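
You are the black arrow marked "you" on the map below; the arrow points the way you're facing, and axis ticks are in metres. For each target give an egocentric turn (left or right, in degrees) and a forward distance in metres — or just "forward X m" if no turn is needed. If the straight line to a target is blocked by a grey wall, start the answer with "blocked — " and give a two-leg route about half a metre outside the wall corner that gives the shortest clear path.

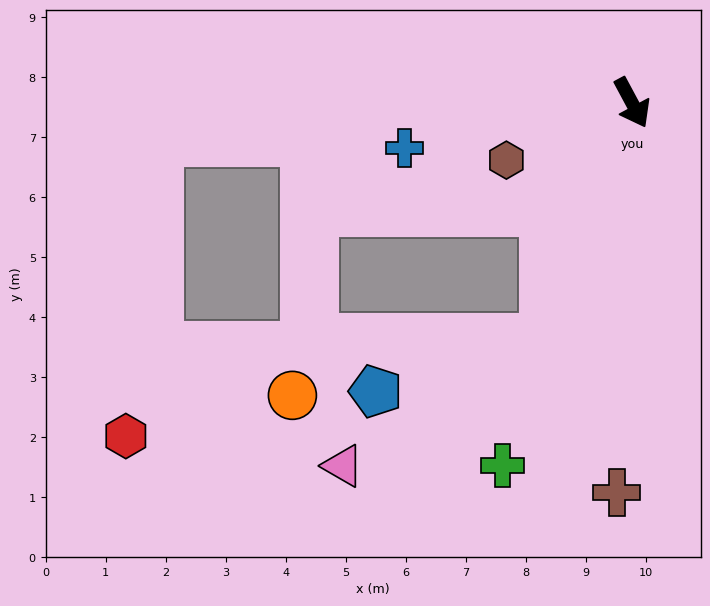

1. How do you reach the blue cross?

turn right 107°, forward 3.9 m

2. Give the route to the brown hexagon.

turn right 94°, forward 2.3 m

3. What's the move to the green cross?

turn right 48°, forward 6.4 m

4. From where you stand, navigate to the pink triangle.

blocked — turn right 48°, forward 4.2 m, then turn right 38°, forward 4.0 m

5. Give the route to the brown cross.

turn right 30°, forward 6.5 m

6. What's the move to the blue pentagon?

blocked — turn right 48°, forward 4.2 m, then turn right 53°, forward 3.0 m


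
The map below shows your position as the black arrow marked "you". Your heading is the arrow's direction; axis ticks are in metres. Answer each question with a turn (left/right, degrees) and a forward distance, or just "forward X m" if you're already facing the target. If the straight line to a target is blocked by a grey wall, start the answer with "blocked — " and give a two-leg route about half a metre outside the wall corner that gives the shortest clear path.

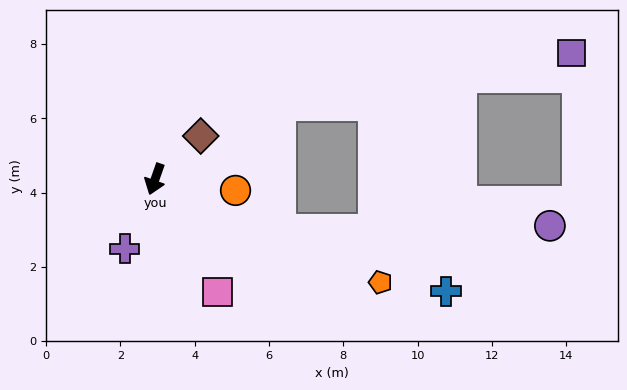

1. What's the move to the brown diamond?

turn left 153°, forward 1.7 m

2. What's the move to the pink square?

turn left 48°, forward 3.5 m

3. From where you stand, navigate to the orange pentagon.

turn left 85°, forward 6.7 m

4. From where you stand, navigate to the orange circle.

turn left 101°, forward 2.2 m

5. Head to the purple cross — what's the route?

turn right 4°, forward 2.0 m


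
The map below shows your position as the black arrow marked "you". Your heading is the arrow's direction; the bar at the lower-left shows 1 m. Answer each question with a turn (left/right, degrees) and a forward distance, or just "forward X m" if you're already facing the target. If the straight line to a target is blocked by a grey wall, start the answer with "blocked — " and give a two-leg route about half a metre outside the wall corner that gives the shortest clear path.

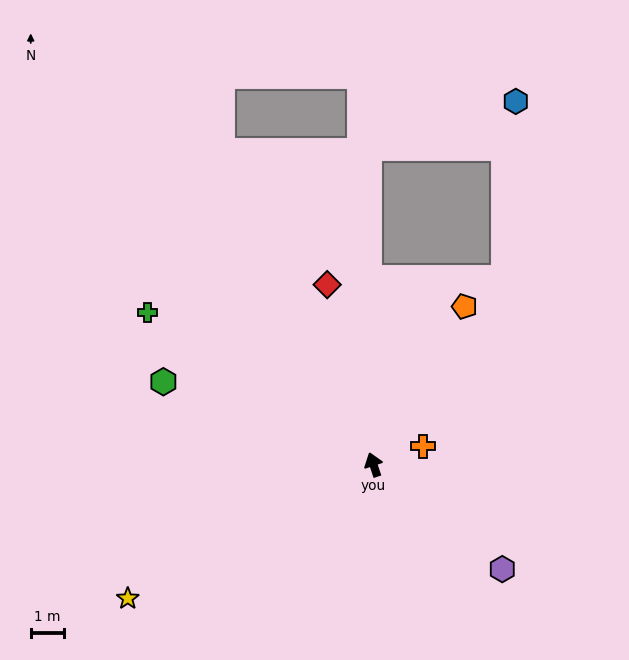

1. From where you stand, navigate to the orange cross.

turn right 88°, forward 1.6 m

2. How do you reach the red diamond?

turn right 4°, forward 5.6 m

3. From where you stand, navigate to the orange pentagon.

turn right 48°, forward 5.5 m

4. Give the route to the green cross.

turn left 38°, forward 8.2 m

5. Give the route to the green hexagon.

turn left 50°, forward 6.8 m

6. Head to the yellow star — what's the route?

turn left 100°, forward 8.5 m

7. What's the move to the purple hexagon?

turn right 147°, forward 5.0 m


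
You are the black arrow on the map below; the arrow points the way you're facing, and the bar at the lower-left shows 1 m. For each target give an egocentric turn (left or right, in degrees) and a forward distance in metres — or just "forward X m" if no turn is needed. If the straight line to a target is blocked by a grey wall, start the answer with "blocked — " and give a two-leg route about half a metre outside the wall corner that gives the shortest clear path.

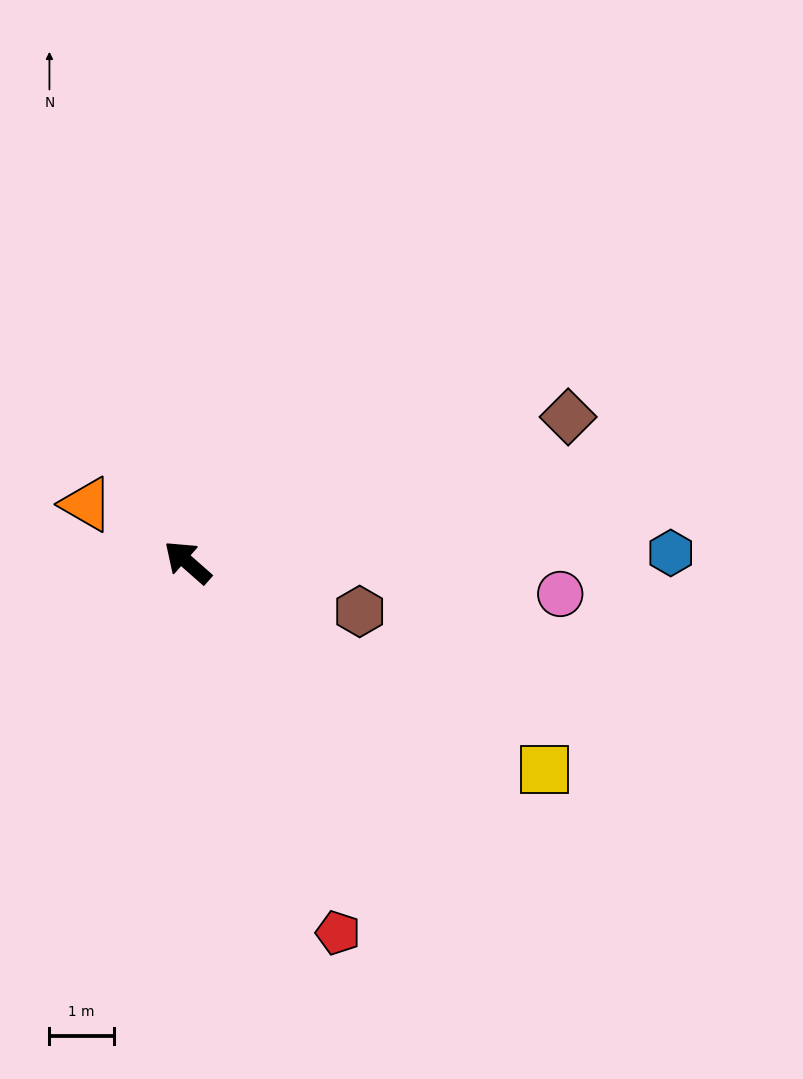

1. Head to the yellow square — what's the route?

turn right 169°, forward 6.4 m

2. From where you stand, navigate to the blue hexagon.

turn right 138°, forward 7.5 m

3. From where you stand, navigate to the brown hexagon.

turn right 155°, forward 2.8 m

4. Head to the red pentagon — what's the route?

turn left 153°, forward 6.2 m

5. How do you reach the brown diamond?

turn right 118°, forward 6.3 m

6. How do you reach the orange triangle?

turn left 12°, forward 1.8 m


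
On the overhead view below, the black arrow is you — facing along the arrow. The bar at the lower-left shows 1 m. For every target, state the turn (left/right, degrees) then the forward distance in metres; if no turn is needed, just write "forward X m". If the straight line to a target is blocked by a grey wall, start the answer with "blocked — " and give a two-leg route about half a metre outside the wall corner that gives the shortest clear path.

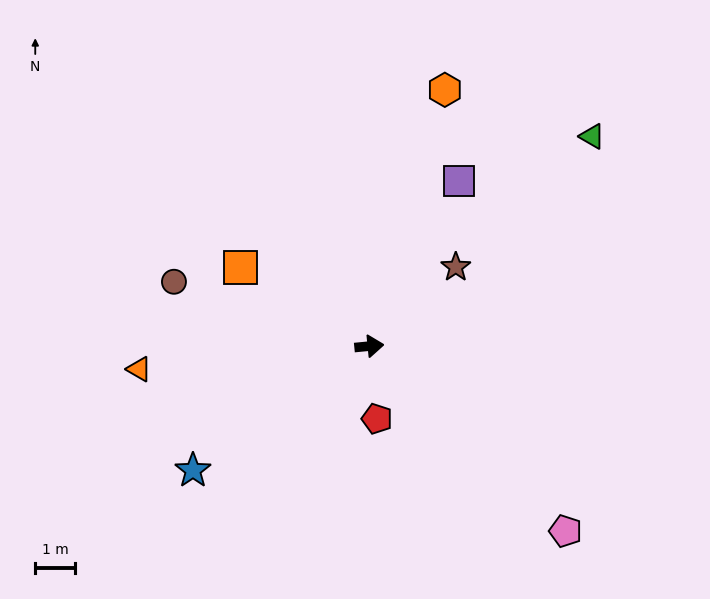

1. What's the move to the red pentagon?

turn right 90°, forward 1.8 m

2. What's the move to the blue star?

turn right 150°, forward 5.4 m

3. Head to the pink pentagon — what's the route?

turn right 49°, forward 6.7 m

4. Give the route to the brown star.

turn left 37°, forward 2.9 m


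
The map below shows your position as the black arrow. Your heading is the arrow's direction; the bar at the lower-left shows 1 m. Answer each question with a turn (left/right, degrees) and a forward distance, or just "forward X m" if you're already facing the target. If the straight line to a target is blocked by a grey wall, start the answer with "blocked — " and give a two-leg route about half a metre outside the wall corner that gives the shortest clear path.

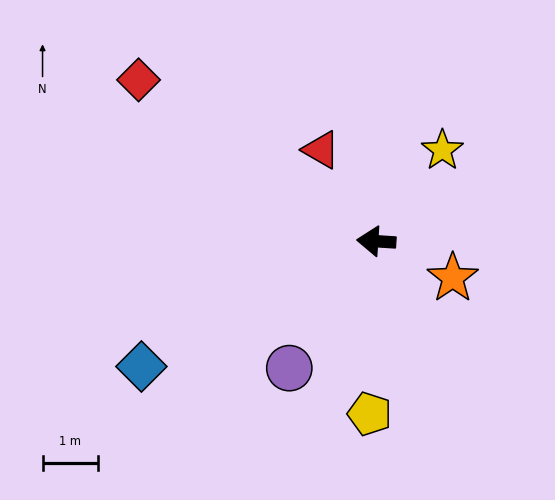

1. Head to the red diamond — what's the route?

turn right 30°, forward 5.2 m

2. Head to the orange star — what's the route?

turn left 158°, forward 1.5 m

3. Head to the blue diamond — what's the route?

turn left 32°, forward 4.8 m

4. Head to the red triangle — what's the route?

turn right 55°, forward 1.9 m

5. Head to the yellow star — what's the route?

turn right 122°, forward 2.0 m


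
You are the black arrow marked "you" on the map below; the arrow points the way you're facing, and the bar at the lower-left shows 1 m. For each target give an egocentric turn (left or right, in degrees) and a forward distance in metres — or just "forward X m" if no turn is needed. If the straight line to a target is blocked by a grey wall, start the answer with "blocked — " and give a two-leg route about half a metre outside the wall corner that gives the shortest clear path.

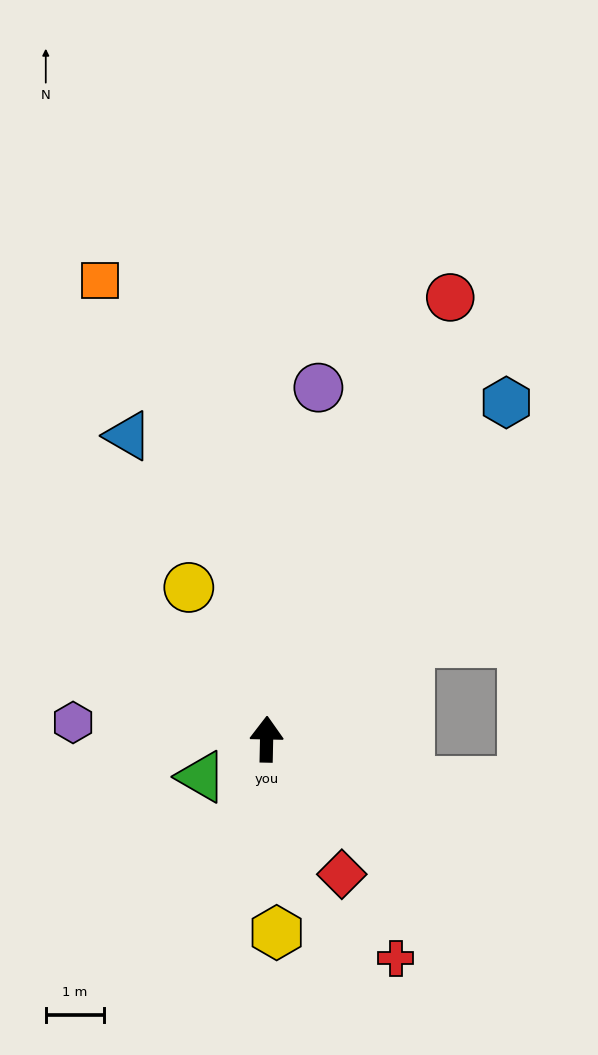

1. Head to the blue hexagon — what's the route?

turn right 34°, forward 7.0 m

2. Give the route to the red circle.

turn right 21°, forward 8.1 m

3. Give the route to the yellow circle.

turn left 28°, forward 2.9 m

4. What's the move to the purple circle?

turn right 7°, forward 6.1 m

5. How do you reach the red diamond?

turn right 150°, forward 2.6 m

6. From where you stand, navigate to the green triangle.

turn left 121°, forward 1.3 m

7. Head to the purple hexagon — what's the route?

turn left 86°, forward 3.3 m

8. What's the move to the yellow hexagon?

turn right 176°, forward 3.3 m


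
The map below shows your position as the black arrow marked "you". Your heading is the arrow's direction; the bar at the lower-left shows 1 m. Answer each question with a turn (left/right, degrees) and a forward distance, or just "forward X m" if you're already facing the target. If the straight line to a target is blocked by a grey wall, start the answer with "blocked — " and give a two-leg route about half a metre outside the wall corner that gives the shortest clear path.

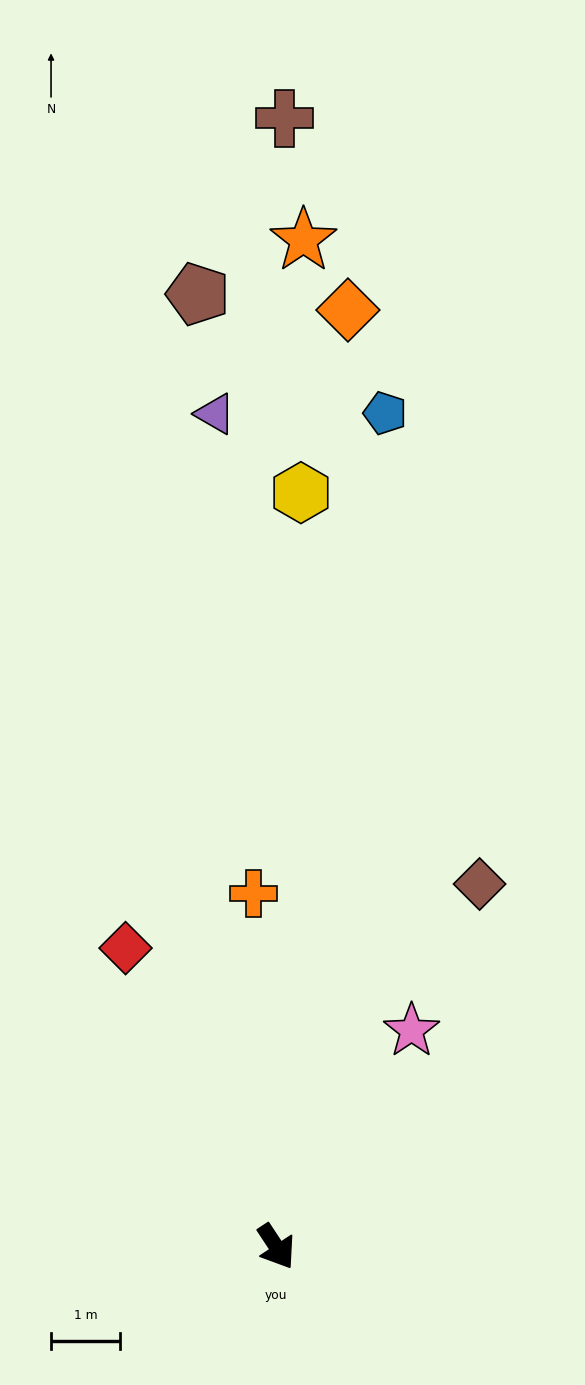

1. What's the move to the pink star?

turn left 115°, forward 3.7 m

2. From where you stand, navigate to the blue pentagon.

turn left 139°, forward 12.2 m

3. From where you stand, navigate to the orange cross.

turn left 150°, forward 5.1 m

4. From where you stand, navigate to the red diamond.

turn left 173°, forward 4.9 m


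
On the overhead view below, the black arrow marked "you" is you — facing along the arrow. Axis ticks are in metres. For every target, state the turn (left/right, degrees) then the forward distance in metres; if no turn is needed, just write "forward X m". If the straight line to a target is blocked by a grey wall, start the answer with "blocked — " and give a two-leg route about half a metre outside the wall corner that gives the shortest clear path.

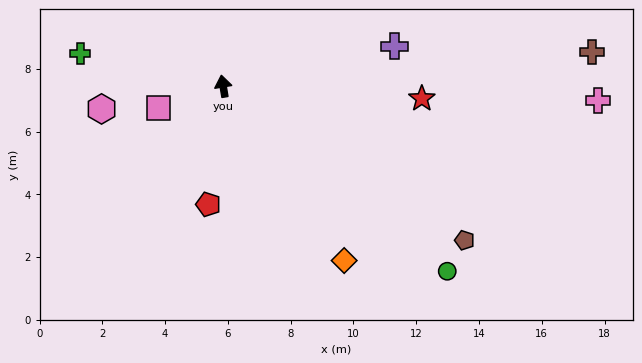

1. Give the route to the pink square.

turn left 99°, forward 2.2 m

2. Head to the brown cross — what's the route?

turn right 94°, forward 11.8 m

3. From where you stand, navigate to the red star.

turn right 103°, forward 6.3 m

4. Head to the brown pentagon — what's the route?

turn right 132°, forward 9.1 m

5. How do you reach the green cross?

turn left 68°, forward 4.7 m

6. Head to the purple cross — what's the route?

turn right 86°, forward 5.6 m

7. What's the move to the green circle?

turn right 139°, forward 9.3 m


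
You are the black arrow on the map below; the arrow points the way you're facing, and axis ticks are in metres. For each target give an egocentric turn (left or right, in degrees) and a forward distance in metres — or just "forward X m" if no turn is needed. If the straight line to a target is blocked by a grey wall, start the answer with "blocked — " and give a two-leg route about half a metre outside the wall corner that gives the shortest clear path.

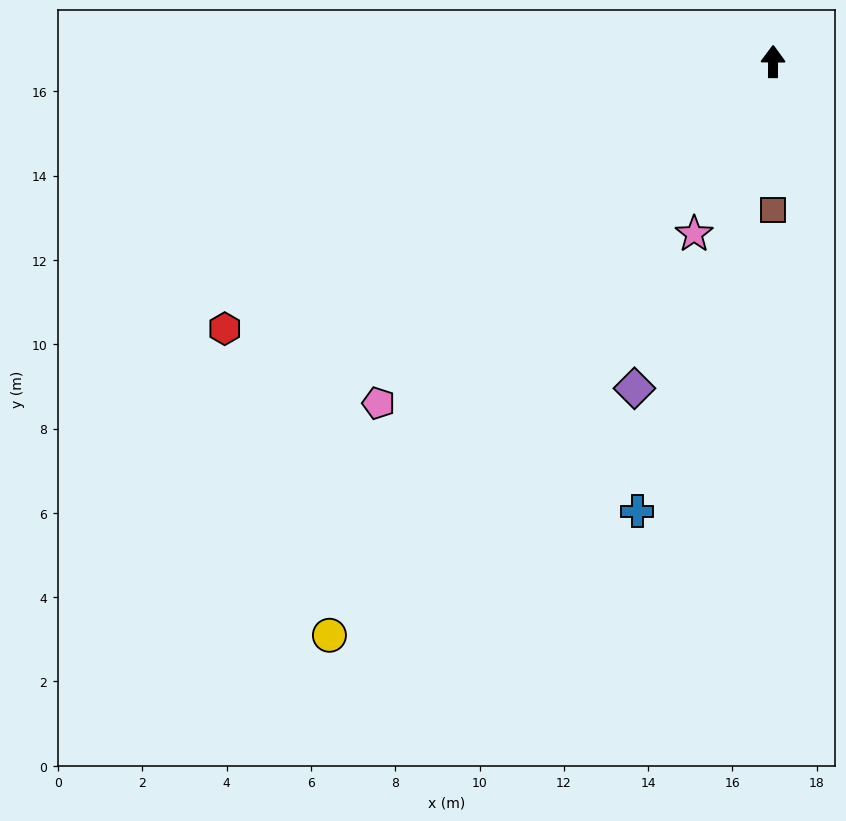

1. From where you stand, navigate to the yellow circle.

turn left 143°, forward 17.2 m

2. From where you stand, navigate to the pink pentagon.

turn left 131°, forward 12.4 m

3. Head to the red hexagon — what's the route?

turn left 116°, forward 14.5 m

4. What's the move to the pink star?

turn left 156°, forward 4.5 m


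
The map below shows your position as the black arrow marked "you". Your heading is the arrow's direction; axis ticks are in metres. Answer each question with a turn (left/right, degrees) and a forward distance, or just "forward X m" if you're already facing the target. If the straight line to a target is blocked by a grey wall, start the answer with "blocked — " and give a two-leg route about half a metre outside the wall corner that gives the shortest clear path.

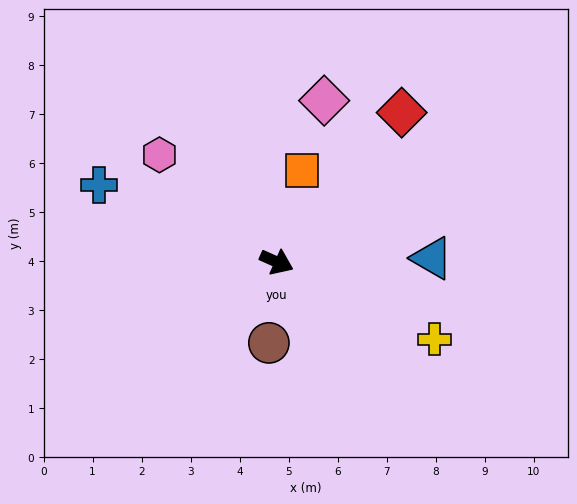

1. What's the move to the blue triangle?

turn left 25°, forward 3.2 m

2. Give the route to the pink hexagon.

turn left 162°, forward 3.2 m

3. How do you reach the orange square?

turn left 98°, forward 1.9 m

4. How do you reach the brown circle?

turn right 71°, forward 1.7 m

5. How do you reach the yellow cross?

turn right 2°, forward 3.6 m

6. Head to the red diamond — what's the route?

turn left 74°, forward 4.0 m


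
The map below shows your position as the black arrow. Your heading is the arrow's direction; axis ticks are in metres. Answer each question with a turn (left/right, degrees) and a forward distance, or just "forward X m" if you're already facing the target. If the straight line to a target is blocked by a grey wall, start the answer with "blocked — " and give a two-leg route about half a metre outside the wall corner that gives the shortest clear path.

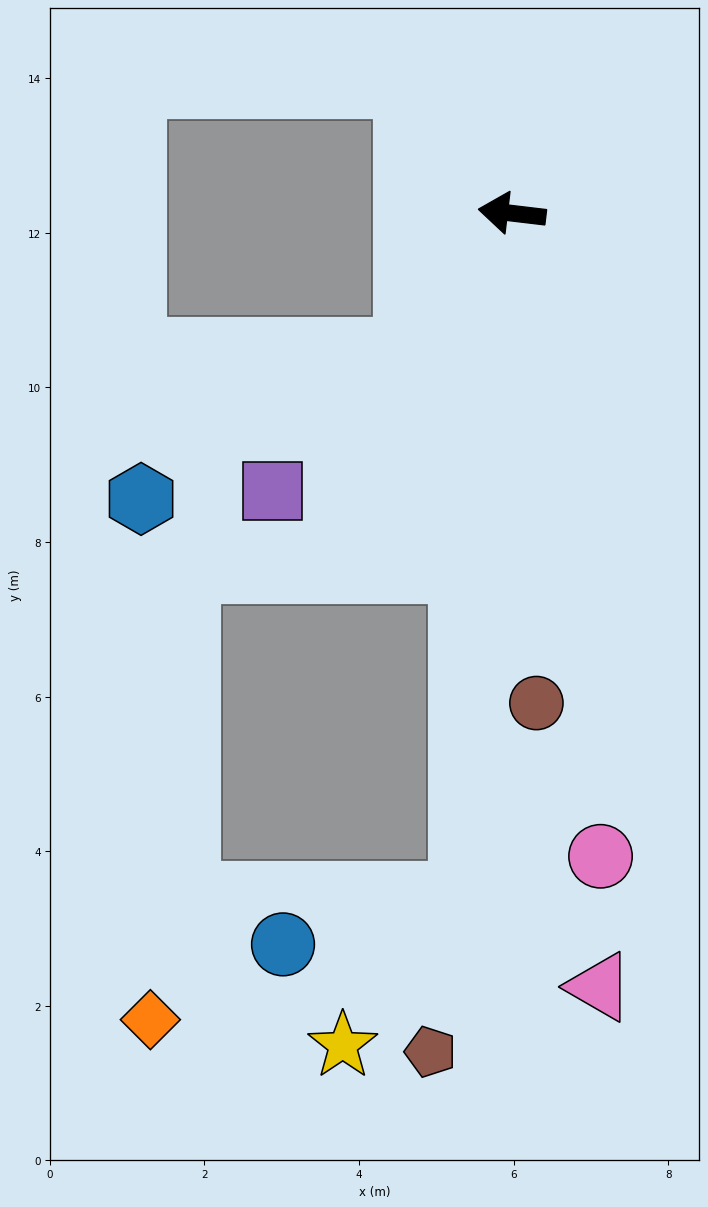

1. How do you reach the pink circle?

turn left 105°, forward 8.4 m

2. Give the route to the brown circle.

turn left 100°, forward 6.3 m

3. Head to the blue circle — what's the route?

blocked — turn left 93°, forward 8.8 m, then turn right 71°, forward 2.4 m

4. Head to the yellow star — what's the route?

blocked — turn left 93°, forward 8.8 m, then turn right 34°, forward 2.5 m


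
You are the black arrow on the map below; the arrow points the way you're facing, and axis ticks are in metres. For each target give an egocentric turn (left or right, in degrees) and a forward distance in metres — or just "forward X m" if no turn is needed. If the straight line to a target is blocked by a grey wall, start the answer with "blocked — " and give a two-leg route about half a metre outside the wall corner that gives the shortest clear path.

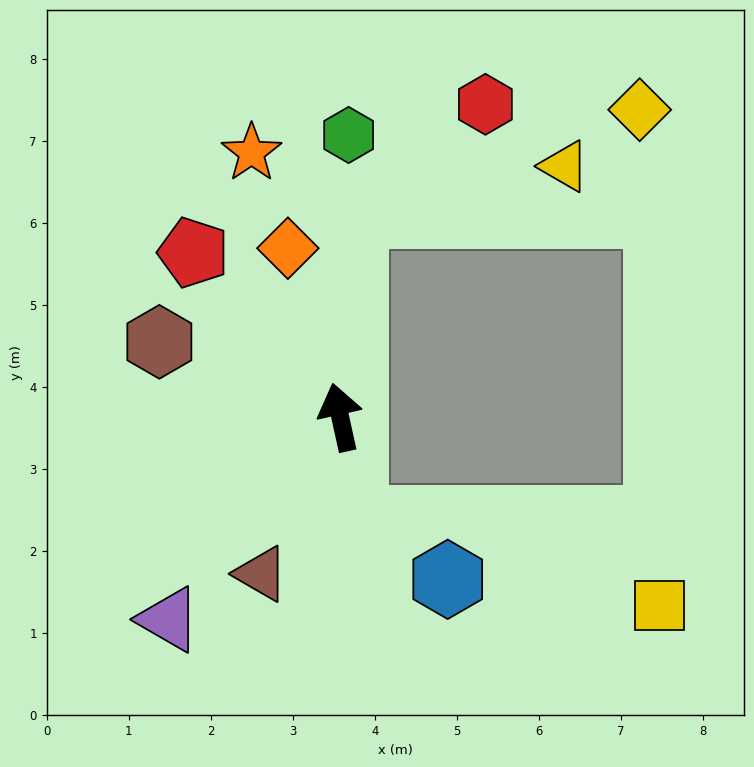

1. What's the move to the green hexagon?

turn right 14°, forward 3.4 m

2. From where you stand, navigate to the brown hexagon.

turn left 55°, forward 2.4 m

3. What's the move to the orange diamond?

turn left 5°, forward 2.2 m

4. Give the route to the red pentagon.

turn left 29°, forward 2.7 m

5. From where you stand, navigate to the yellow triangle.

blocked — turn right 16°, forward 2.5 m, then turn right 74°, forward 2.6 m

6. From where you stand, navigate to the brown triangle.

turn left 141°, forward 2.1 m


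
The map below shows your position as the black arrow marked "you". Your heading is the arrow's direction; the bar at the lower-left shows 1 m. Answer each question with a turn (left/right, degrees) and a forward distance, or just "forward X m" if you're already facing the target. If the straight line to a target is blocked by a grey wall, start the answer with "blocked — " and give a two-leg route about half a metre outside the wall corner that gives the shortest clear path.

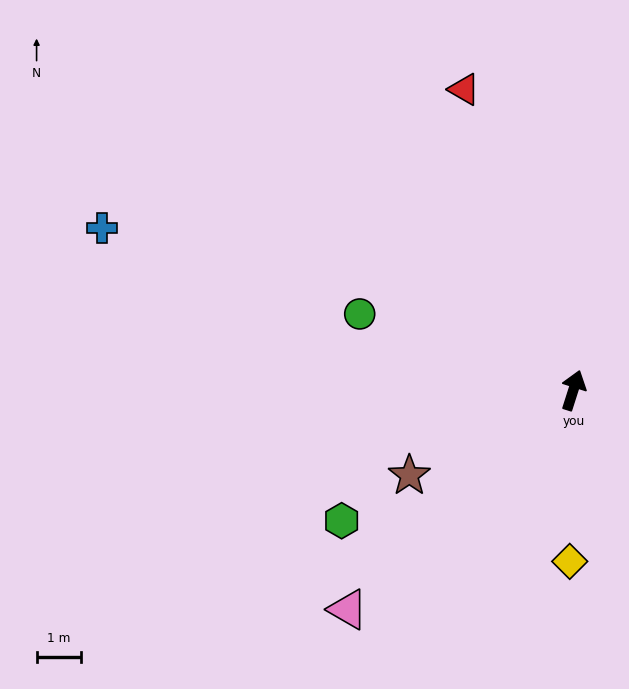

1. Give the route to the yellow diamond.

turn right 164°, forward 3.8 m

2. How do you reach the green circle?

turn left 88°, forward 5.1 m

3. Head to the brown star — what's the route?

turn left 135°, forward 4.1 m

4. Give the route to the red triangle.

turn left 38°, forward 7.2 m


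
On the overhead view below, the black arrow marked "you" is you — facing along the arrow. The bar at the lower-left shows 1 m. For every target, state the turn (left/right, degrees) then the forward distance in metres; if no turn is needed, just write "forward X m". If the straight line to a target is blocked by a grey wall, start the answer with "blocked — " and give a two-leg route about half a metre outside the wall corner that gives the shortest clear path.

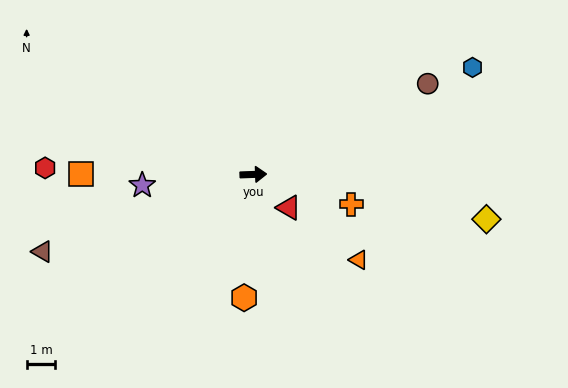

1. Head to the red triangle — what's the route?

turn right 45°, forward 1.7 m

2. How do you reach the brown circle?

turn left 25°, forward 6.9 m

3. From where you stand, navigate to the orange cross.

turn right 19°, forward 3.6 m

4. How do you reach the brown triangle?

turn right 162°, forward 7.8 m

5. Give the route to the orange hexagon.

turn right 96°, forward 4.3 m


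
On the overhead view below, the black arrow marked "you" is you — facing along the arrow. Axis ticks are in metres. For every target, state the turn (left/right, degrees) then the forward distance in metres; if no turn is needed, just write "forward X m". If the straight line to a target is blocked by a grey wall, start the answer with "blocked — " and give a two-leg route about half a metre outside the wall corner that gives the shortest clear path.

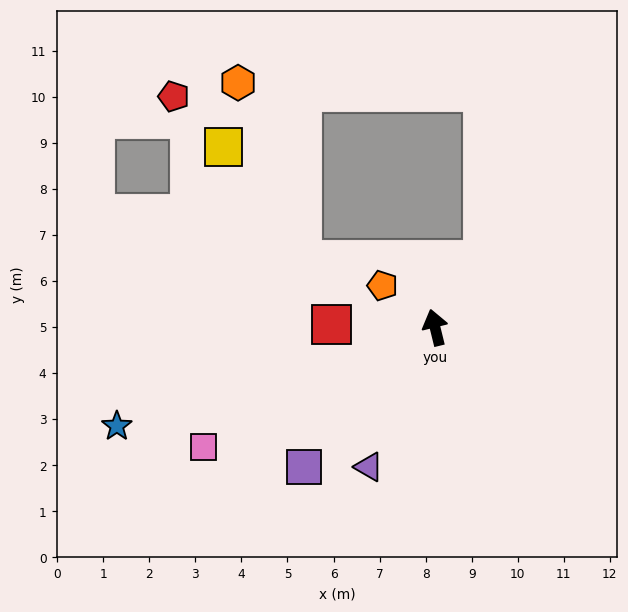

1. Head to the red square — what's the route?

turn left 75°, forward 2.3 m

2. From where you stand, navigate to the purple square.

turn left 123°, forward 4.2 m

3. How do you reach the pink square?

turn left 104°, forward 5.7 m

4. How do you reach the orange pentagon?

turn left 38°, forward 1.5 m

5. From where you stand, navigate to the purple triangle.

turn left 141°, forward 3.4 m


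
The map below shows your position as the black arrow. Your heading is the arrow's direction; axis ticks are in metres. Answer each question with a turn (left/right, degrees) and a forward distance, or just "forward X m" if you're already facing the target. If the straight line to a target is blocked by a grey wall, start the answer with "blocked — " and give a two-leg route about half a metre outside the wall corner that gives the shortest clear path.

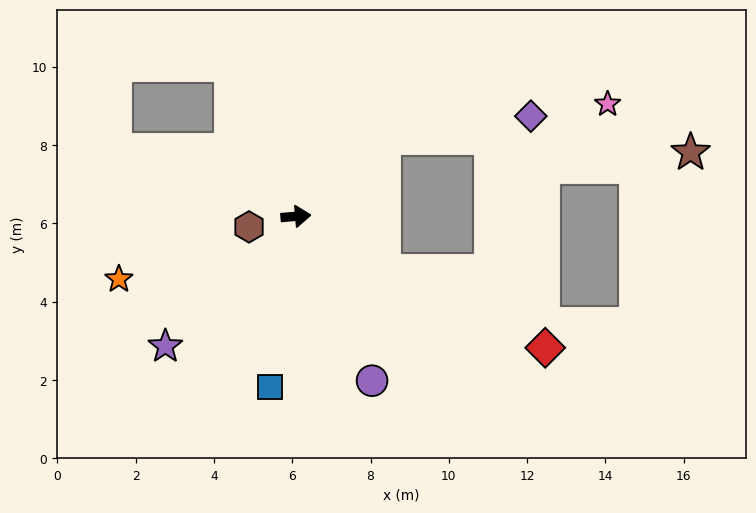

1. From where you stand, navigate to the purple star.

turn right 140°, forward 4.7 m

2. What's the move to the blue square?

turn right 103°, forward 4.4 m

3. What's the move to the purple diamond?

blocked — turn left 37°, forward 3.0 m, then turn right 33°, forward 3.8 m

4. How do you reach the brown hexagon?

turn right 172°, forward 1.2 m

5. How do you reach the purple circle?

turn right 70°, forward 4.6 m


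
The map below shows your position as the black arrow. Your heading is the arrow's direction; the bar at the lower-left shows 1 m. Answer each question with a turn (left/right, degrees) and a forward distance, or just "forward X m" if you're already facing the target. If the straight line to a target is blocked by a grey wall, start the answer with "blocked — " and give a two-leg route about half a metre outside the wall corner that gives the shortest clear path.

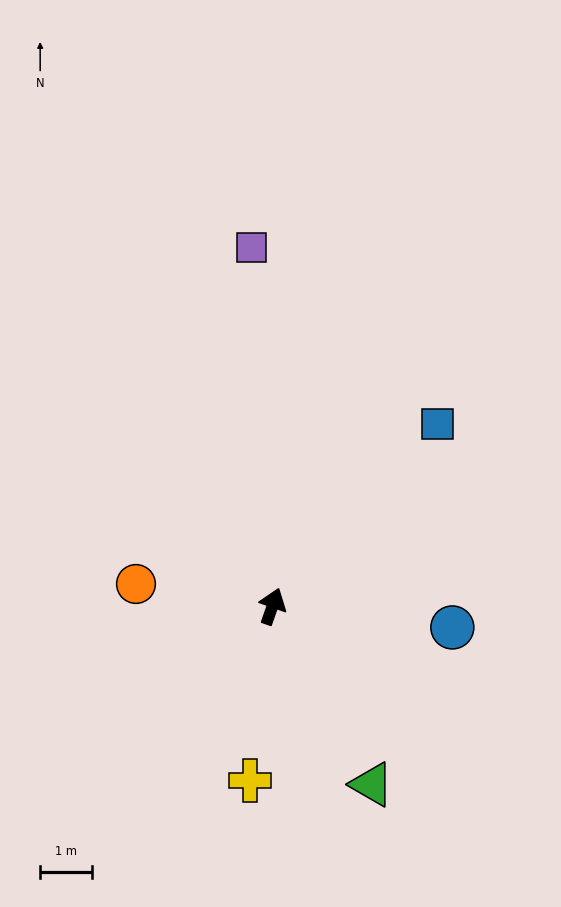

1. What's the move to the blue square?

turn right 23°, forward 4.8 m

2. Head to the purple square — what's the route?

turn left 23°, forward 7.0 m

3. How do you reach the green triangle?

turn right 132°, forward 4.0 m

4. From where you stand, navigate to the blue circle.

turn right 77°, forward 3.5 m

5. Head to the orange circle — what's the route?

turn left 100°, forward 2.7 m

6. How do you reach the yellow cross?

turn right 168°, forward 3.4 m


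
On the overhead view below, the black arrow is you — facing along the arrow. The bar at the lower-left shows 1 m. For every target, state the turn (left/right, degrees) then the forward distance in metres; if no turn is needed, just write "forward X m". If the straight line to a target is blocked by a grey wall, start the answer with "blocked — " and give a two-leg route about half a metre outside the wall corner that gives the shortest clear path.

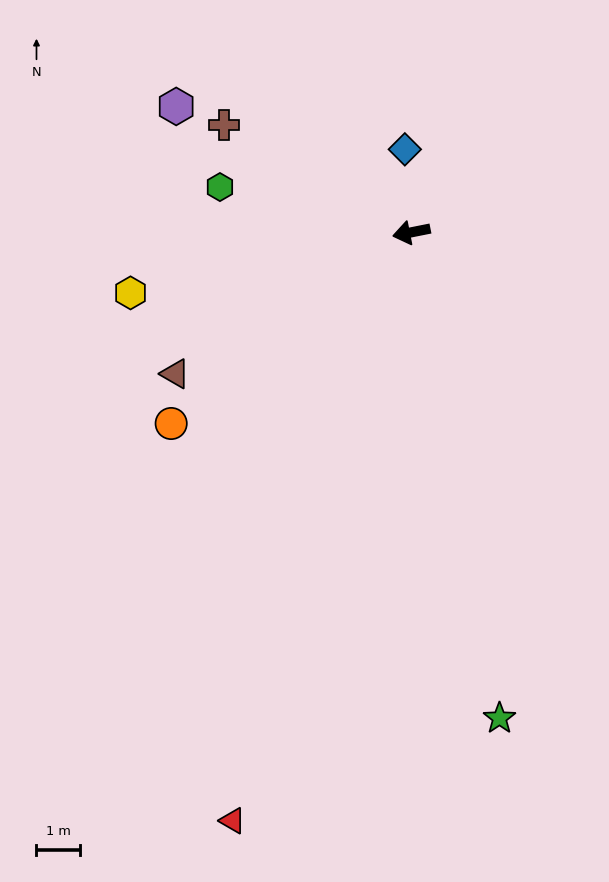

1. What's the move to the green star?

turn left 89°, forward 11.3 m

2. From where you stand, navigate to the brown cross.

turn right 41°, forward 4.9 m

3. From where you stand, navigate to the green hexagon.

turn right 25°, forward 4.5 m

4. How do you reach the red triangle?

turn left 62°, forward 14.1 m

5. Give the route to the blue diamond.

turn right 97°, forward 1.9 m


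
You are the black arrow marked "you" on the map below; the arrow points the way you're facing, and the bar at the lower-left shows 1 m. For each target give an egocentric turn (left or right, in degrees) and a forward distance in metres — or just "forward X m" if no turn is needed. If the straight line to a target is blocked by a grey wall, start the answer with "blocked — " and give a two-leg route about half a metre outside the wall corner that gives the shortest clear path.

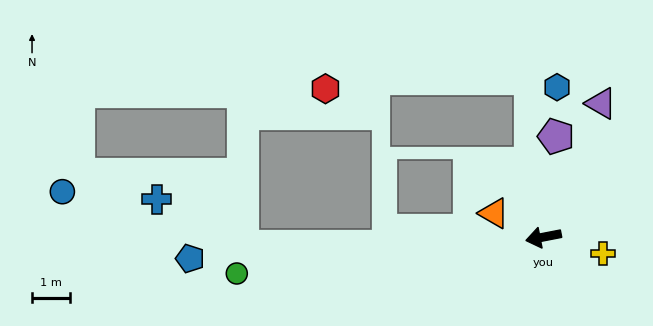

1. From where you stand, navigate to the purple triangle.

turn right 124°, forward 3.8 m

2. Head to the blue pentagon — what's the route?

turn right 8°, forward 9.3 m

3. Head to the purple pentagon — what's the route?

turn right 108°, forward 2.7 m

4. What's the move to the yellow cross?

turn left 154°, forward 1.6 m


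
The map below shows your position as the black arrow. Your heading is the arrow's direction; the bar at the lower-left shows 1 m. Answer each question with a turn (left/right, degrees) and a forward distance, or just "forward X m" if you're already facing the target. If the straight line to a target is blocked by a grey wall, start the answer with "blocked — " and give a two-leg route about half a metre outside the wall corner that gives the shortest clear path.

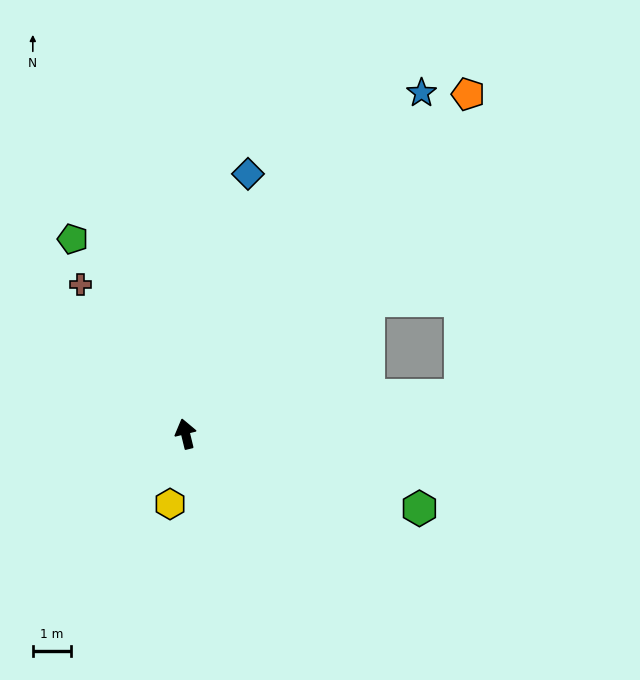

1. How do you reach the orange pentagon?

turn right 53°, forward 11.5 m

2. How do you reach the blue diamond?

turn right 27°, forward 6.9 m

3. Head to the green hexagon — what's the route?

turn right 121°, forward 6.4 m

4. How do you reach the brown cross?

turn left 22°, forward 4.7 m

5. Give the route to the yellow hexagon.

turn left 154°, forward 1.9 m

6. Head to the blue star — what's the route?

turn right 48°, forward 10.8 m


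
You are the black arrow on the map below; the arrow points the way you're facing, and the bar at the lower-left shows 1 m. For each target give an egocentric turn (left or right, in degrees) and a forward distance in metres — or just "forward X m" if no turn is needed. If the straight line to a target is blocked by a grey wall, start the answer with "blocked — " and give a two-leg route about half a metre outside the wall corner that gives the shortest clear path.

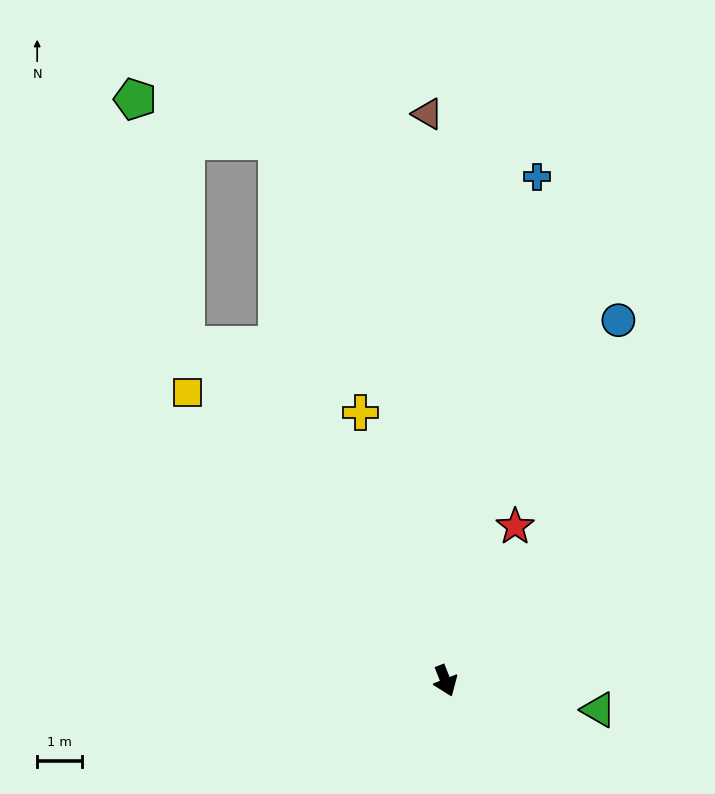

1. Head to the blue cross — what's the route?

turn left 148°, forward 11.4 m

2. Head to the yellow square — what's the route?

turn right 160°, forward 8.6 m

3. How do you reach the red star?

turn left 134°, forward 3.8 m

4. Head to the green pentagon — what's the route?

blocked — turn right 164°, forward 9.5 m, then turn right 26°, forward 5.6 m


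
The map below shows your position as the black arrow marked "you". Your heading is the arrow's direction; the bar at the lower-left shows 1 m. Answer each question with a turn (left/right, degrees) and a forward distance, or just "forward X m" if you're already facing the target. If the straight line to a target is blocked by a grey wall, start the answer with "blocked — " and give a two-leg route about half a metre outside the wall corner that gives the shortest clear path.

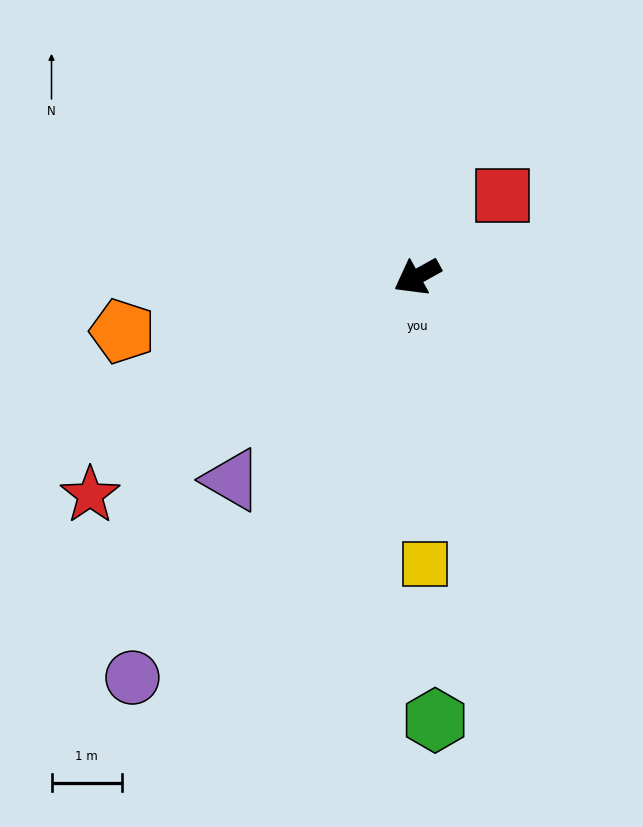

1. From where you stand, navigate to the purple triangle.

turn left 19°, forward 3.9 m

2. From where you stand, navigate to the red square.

turn right 166°, forward 1.7 m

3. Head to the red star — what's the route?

turn left 5°, forward 5.6 m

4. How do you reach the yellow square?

turn left 62°, forward 4.1 m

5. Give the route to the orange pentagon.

turn right 18°, forward 4.3 m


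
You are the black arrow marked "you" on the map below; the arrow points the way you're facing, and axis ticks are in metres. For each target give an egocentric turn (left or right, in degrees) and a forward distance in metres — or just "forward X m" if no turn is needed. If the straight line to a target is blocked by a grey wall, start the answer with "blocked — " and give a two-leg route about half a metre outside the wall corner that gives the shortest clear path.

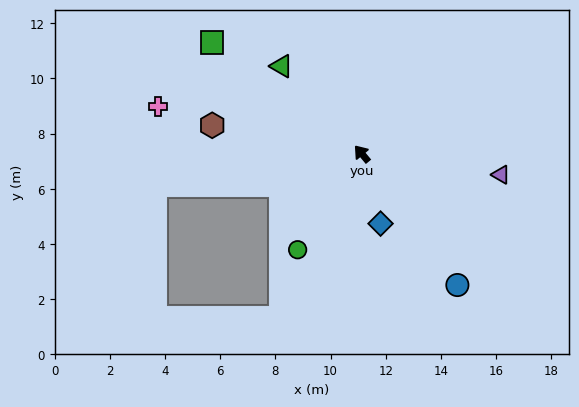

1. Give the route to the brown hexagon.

turn left 39°, forward 5.5 m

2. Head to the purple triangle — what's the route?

turn right 138°, forward 5.1 m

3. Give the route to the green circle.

turn left 106°, forward 4.2 m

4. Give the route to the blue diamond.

turn left 155°, forward 2.6 m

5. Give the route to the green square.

turn left 14°, forward 6.8 m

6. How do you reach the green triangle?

turn left 3°, forward 4.3 m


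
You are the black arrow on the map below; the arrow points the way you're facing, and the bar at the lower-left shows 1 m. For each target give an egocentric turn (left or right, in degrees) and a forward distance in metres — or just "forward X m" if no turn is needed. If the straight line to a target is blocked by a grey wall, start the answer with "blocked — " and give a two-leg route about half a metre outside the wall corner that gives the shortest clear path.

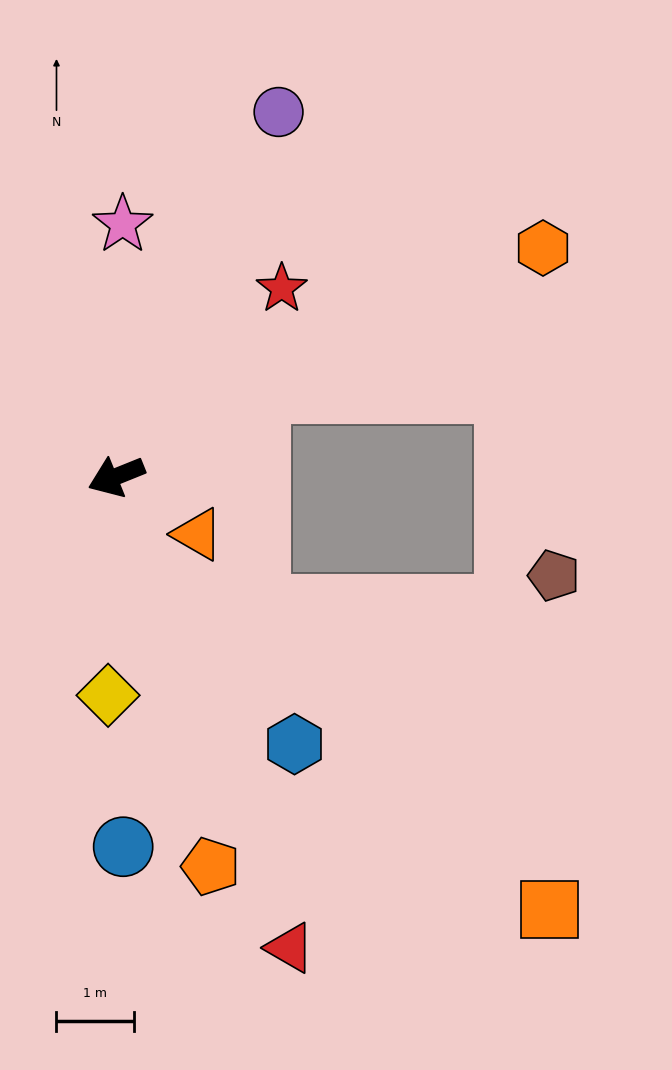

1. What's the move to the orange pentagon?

turn left 82°, forward 5.2 m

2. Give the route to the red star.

turn right 153°, forward 3.2 m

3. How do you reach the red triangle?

turn left 88°, forward 6.5 m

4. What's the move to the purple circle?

turn right 136°, forward 5.2 m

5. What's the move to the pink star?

turn right 113°, forward 3.3 m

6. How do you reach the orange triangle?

turn left 123°, forward 1.3 m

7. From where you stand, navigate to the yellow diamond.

turn left 66°, forward 2.8 m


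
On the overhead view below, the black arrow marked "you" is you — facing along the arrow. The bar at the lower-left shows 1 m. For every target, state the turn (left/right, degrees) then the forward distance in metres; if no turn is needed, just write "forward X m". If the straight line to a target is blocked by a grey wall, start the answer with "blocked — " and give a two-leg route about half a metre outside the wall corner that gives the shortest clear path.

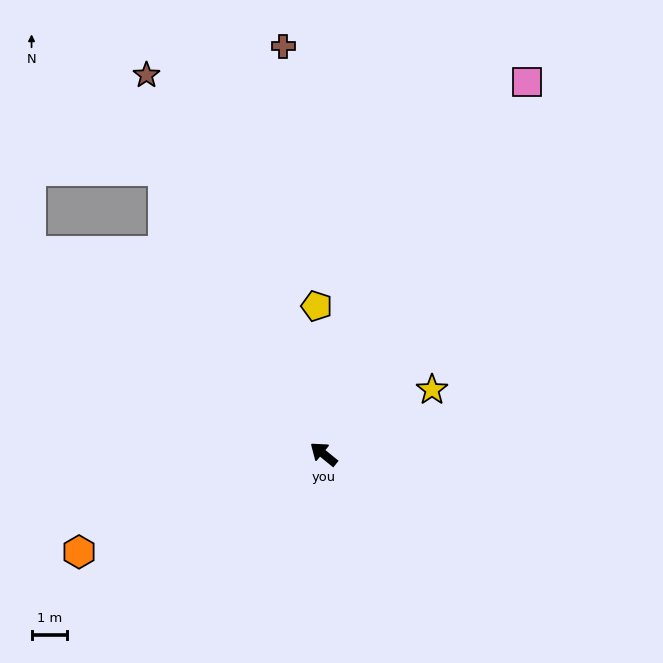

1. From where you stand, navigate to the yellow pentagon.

turn right 48°, forward 4.2 m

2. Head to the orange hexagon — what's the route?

turn left 61°, forward 7.5 m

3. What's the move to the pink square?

turn right 79°, forward 12.0 m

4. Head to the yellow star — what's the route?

turn right 110°, forward 3.6 m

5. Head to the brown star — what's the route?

turn right 26°, forward 11.9 m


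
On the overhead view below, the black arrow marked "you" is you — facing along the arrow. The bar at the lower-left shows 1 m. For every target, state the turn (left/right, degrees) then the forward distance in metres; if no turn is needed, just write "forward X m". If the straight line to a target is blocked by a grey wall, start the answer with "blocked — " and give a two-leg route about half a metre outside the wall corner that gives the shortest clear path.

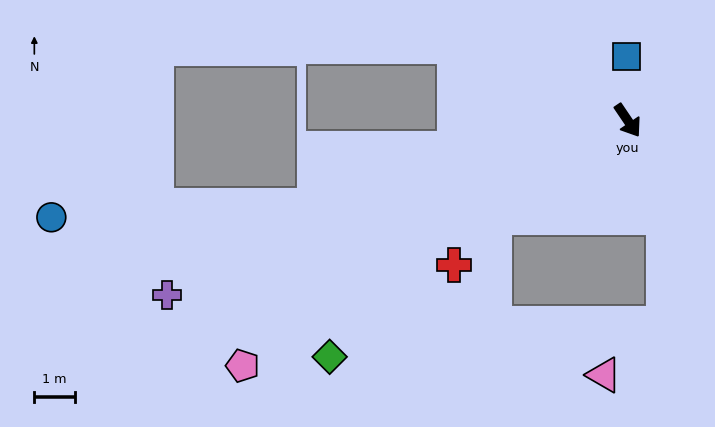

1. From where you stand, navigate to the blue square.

turn left 147°, forward 1.6 m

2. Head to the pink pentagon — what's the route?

turn right 92°, forward 11.3 m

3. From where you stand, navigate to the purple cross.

turn right 103°, forward 12.2 m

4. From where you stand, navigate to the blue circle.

blocked — turn right 109°, forward 8.1 m, then turn right 12°, forward 6.5 m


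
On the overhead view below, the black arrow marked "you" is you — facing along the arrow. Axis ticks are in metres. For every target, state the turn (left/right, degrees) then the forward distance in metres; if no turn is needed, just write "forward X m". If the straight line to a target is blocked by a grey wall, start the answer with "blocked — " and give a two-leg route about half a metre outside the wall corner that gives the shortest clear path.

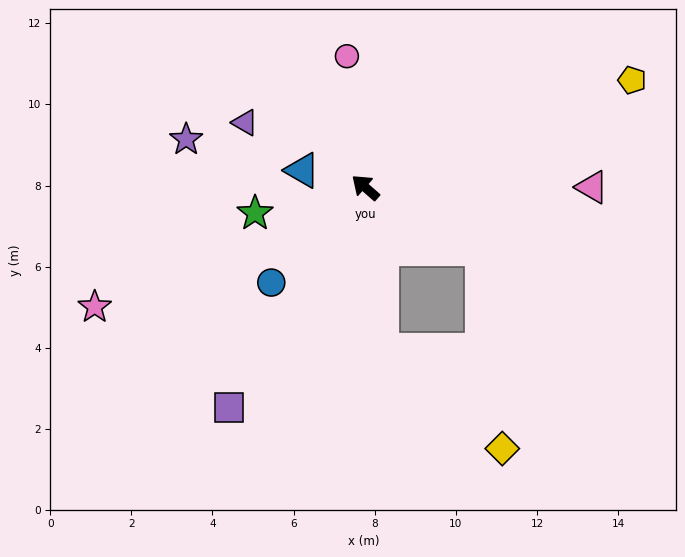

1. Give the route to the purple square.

turn left 99°, forward 6.4 m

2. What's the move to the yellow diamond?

blocked — turn left 137°, forward 4.0 m, then turn left 45°, forward 3.8 m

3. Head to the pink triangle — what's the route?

turn right 139°, forward 5.6 m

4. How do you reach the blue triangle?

turn left 26°, forward 1.6 m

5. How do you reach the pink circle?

turn right 41°, forward 3.3 m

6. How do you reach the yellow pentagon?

turn right 117°, forward 7.1 m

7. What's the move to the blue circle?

turn left 87°, forward 3.3 m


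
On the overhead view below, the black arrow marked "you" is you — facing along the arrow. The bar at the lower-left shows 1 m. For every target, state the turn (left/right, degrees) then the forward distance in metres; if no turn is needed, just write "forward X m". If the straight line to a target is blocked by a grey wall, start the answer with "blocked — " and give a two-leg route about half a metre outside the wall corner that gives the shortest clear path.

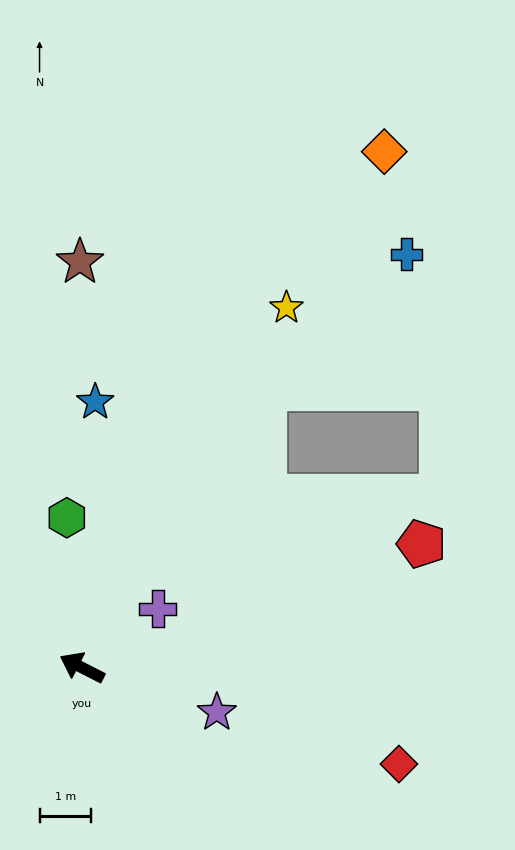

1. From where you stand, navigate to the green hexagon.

turn right 57°, forward 2.9 m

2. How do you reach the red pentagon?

turn right 133°, forward 7.1 m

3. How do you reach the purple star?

turn right 171°, forward 2.8 m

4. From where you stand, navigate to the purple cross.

turn right 115°, forward 1.9 m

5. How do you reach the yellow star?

turn right 93°, forward 8.1 m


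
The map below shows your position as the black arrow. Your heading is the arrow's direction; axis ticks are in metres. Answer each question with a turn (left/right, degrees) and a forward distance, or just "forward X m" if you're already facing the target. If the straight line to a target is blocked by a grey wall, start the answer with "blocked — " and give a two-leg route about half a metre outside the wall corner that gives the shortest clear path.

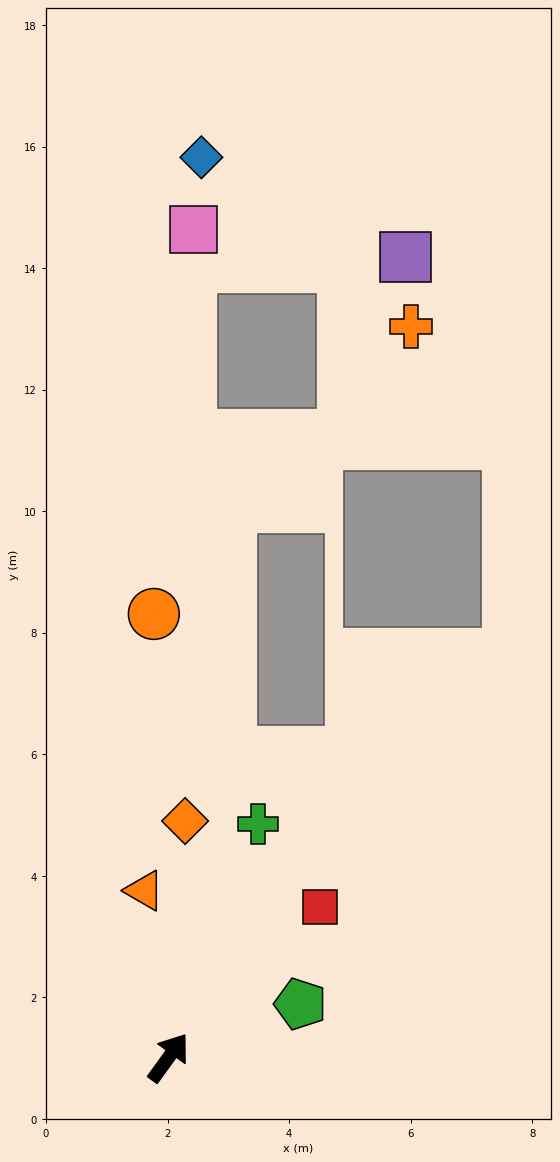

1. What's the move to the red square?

turn right 9°, forward 3.5 m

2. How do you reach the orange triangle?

turn left 44°, forward 2.8 m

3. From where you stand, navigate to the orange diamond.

turn left 32°, forward 3.9 m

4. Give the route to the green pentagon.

turn right 32°, forward 2.3 m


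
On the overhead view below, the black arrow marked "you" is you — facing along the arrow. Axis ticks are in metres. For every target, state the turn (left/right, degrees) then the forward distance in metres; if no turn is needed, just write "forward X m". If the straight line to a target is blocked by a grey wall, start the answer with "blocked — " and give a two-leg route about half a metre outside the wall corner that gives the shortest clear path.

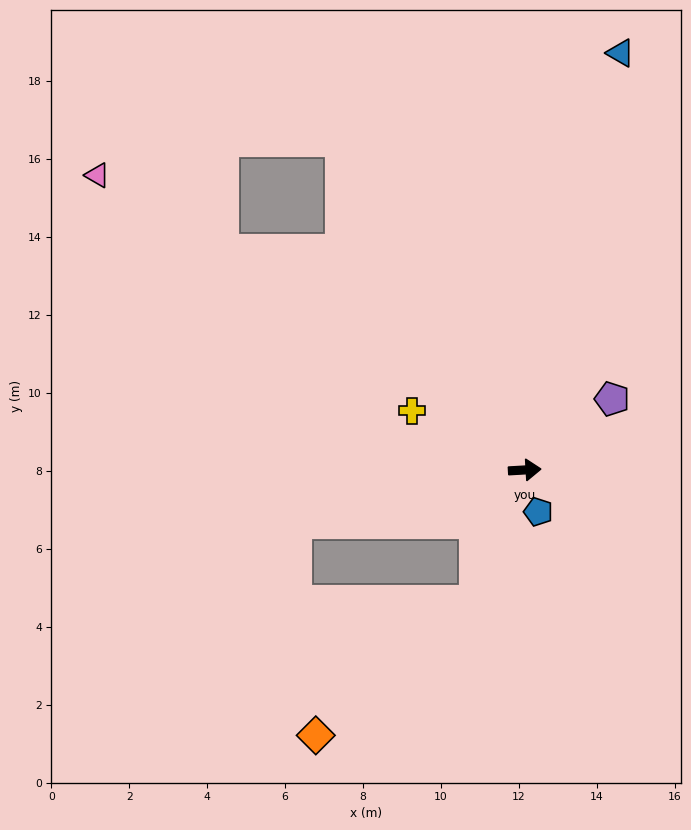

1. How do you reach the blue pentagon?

turn right 75°, forward 1.1 m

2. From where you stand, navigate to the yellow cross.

turn left 149°, forward 3.3 m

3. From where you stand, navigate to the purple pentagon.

turn left 36°, forward 2.9 m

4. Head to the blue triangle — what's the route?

turn left 74°, forward 11.0 m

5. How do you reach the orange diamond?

blocked — turn right 114°, forward 3.6 m, then turn right 29°, forward 5.3 m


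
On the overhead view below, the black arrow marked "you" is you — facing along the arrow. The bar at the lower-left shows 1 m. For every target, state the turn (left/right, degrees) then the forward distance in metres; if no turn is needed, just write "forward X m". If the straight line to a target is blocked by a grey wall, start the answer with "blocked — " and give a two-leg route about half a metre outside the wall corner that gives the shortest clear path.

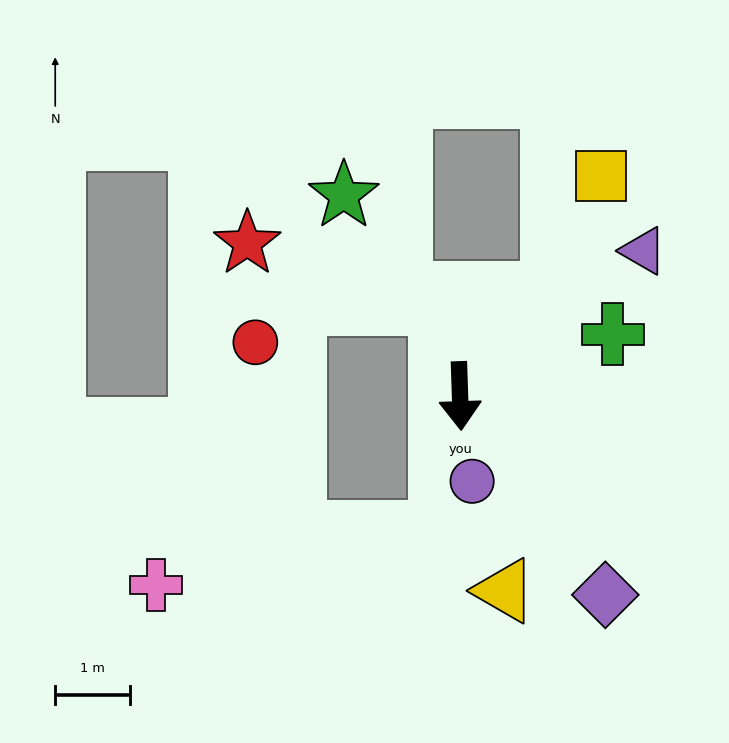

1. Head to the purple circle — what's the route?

turn left 6°, forward 1.1 m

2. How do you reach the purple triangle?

turn left 127°, forward 3.1 m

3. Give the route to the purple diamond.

turn left 34°, forward 3.3 m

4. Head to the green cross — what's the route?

turn left 110°, forward 2.2 m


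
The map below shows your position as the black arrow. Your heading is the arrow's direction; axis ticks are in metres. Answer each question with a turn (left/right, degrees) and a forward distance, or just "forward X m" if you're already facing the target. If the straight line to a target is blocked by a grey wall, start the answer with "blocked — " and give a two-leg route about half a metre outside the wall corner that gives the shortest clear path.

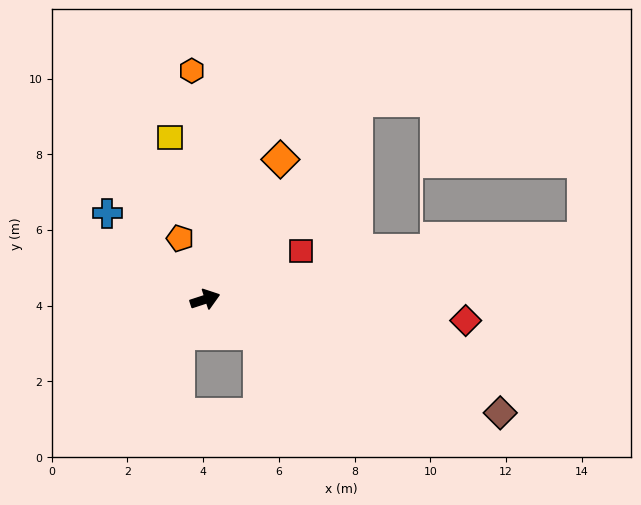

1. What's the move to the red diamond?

turn right 23°, forward 6.9 m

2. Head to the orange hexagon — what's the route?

turn left 75°, forward 6.1 m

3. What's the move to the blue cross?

turn left 121°, forward 3.4 m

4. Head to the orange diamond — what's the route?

turn left 44°, forward 4.2 m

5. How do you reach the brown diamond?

turn right 39°, forward 8.4 m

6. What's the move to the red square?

turn left 9°, forward 2.8 m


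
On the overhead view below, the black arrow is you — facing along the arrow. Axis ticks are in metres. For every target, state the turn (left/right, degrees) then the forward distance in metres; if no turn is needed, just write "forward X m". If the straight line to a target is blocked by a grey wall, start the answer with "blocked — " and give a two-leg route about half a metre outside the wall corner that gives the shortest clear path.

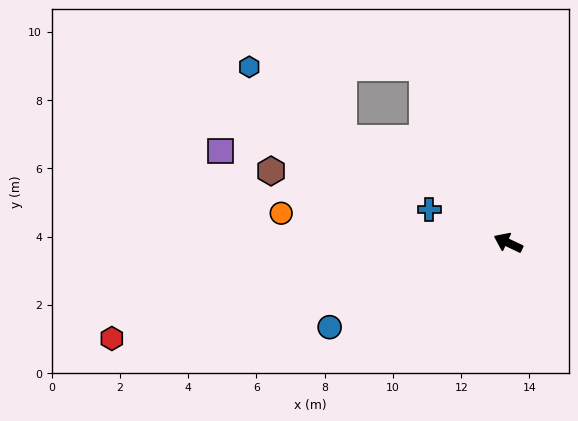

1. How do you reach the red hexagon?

turn left 39°, forward 11.9 m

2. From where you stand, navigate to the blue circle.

turn left 51°, forward 5.8 m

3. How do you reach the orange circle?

turn left 18°, forward 6.7 m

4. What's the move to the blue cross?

turn left 2°, forward 2.5 m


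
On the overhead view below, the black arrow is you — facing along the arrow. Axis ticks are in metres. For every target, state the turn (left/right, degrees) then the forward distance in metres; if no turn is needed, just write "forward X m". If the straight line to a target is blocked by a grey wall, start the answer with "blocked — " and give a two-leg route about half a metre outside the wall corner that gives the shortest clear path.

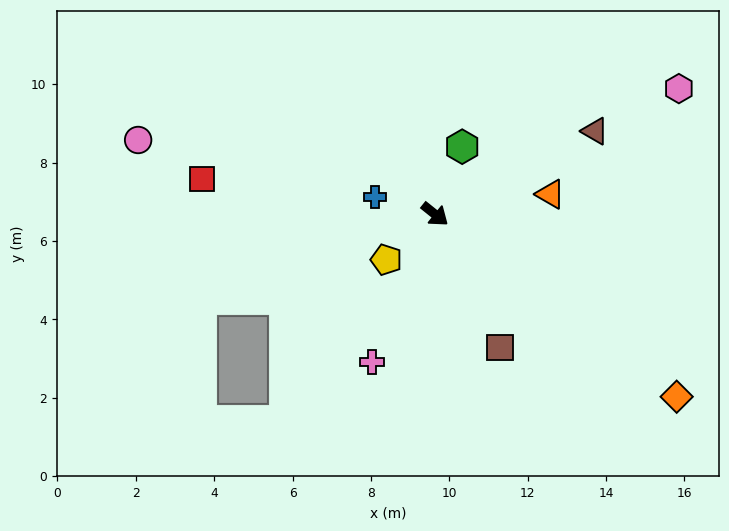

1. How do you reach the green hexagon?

turn left 107°, forward 1.9 m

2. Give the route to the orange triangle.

turn left 49°, forward 3.0 m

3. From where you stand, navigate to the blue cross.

turn right 157°, forward 1.6 m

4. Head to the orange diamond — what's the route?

forward 7.7 m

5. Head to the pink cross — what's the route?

turn right 74°, forward 4.1 m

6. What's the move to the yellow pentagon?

turn right 98°, forward 1.7 m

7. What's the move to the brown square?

turn right 25°, forward 3.8 m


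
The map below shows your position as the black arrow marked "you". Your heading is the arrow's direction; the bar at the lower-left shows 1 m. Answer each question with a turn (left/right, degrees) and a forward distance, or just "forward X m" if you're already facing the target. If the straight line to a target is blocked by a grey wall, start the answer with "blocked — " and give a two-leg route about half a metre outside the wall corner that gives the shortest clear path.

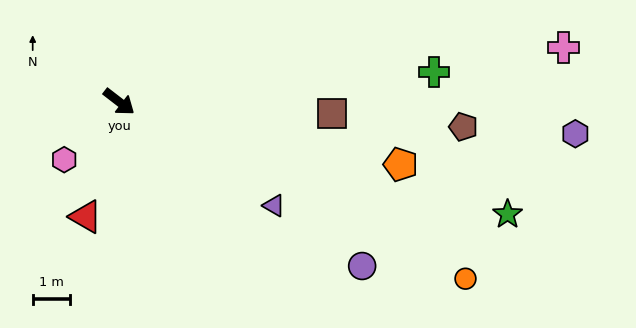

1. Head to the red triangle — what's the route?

turn right 69°, forward 3.2 m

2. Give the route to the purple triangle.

turn left 4°, forward 5.0 m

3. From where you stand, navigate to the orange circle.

turn left 11°, forward 10.4 m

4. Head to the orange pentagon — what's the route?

turn left 25°, forward 7.7 m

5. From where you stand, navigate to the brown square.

turn left 34°, forward 5.7 m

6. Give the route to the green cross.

turn left 43°, forward 8.5 m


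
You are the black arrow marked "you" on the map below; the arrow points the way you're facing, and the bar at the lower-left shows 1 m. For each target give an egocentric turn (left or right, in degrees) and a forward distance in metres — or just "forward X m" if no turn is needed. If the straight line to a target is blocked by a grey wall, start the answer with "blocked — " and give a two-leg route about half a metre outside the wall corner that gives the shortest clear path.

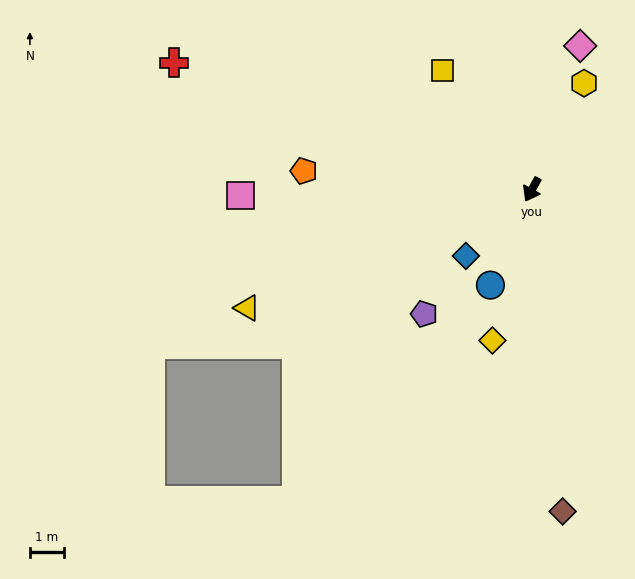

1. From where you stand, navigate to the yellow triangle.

turn right 39°, forward 9.1 m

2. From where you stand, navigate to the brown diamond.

turn left 34°, forward 9.5 m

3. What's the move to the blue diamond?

turn right 16°, forward 2.8 m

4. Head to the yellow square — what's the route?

turn right 114°, forward 4.4 m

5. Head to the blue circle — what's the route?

turn left 5°, forward 3.1 m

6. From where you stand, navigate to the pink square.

turn right 60°, forward 8.6 m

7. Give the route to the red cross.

turn right 81°, forward 11.2 m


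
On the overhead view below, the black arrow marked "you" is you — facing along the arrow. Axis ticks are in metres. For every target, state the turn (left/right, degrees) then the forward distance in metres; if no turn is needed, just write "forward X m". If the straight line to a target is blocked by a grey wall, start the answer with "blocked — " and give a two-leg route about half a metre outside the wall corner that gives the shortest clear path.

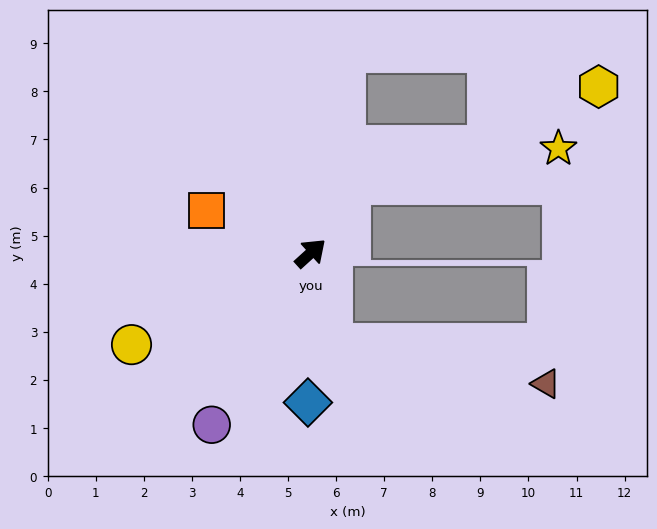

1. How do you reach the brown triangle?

blocked — turn right 118°, forward 1.9 m, then turn left 65°, forward 4.5 m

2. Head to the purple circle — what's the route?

turn right 162°, forward 4.1 m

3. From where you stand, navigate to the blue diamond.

turn right 133°, forward 3.1 m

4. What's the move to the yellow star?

blocked — turn left 18°, forward 1.7 m, then turn right 51°, forward 4.4 m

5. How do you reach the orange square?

turn left 116°, forward 2.3 m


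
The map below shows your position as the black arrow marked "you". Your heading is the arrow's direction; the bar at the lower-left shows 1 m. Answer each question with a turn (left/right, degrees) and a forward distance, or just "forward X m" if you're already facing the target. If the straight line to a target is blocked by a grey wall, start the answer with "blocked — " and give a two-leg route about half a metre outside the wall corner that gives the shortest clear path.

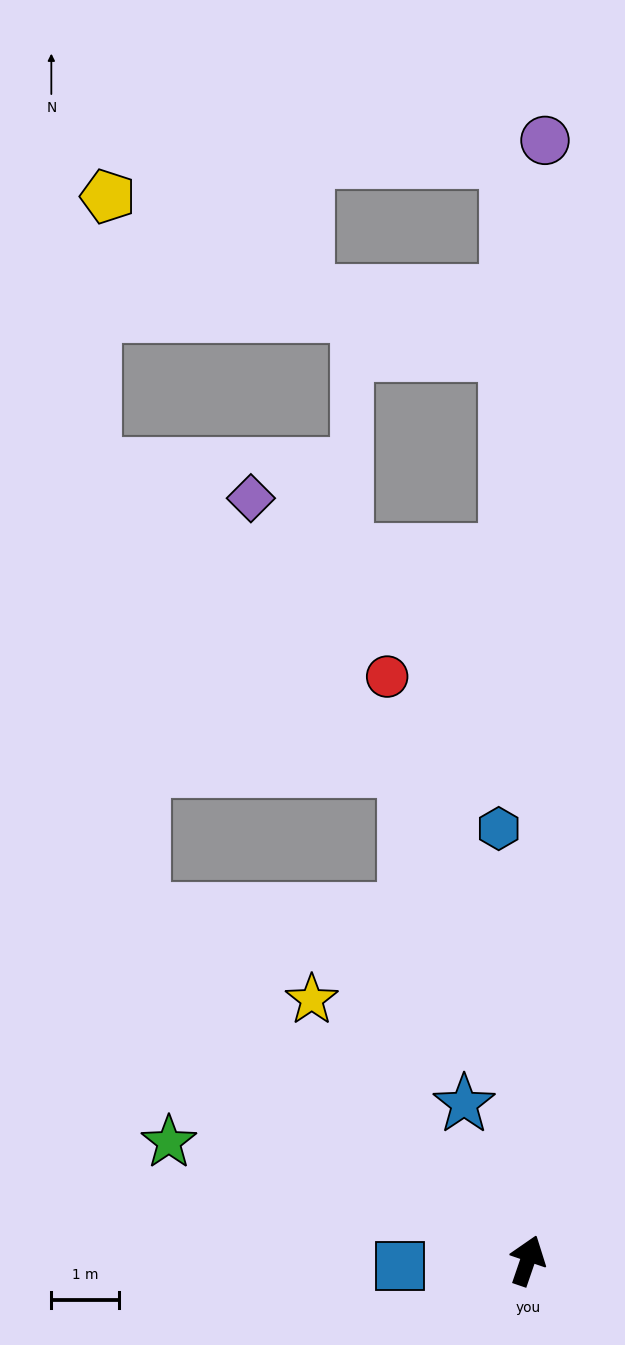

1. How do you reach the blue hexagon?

turn left 23°, forward 6.4 m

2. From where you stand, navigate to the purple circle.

turn left 18°, forward 16.6 m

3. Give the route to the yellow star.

turn left 59°, forward 5.0 m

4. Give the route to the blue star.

turn left 41°, forward 2.5 m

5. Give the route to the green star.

turn left 91°, forward 5.6 m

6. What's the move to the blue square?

turn left 111°, forward 1.9 m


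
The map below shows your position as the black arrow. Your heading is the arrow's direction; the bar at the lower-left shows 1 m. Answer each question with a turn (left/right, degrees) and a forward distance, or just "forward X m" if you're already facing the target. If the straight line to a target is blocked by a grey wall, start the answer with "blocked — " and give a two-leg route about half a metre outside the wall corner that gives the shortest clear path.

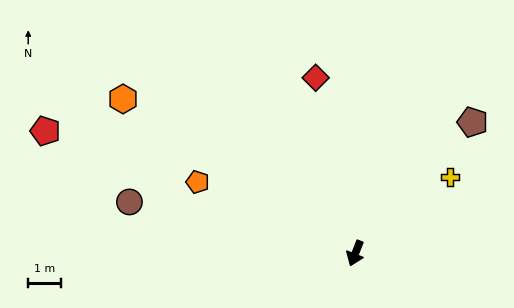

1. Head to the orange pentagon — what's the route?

turn right 93°, forward 5.4 m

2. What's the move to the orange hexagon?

turn right 102°, forward 8.6 m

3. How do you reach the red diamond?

turn right 146°, forward 5.6 m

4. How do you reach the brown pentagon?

turn left 160°, forward 5.4 m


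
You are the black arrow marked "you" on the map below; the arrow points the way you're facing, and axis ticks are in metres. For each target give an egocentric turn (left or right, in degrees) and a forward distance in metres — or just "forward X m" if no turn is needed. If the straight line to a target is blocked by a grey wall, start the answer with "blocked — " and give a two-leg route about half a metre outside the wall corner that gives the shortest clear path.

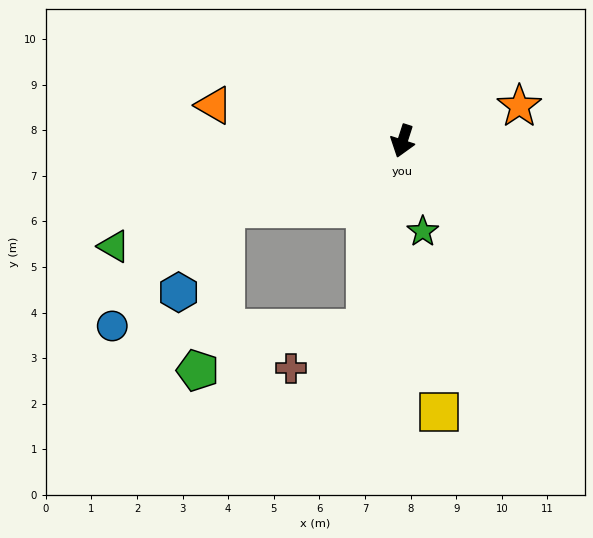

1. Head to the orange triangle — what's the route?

turn right 83°, forward 4.2 m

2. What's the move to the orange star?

turn left 124°, forward 2.7 m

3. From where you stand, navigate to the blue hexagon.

blocked — turn right 51°, forward 4.1 m, then turn left 40°, forward 2.1 m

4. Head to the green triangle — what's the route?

turn right 52°, forward 6.7 m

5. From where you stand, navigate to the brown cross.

blocked — turn left 7°, forward 4.2 m, then turn right 51°, forward 1.8 m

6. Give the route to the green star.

turn left 30°, forward 2.0 m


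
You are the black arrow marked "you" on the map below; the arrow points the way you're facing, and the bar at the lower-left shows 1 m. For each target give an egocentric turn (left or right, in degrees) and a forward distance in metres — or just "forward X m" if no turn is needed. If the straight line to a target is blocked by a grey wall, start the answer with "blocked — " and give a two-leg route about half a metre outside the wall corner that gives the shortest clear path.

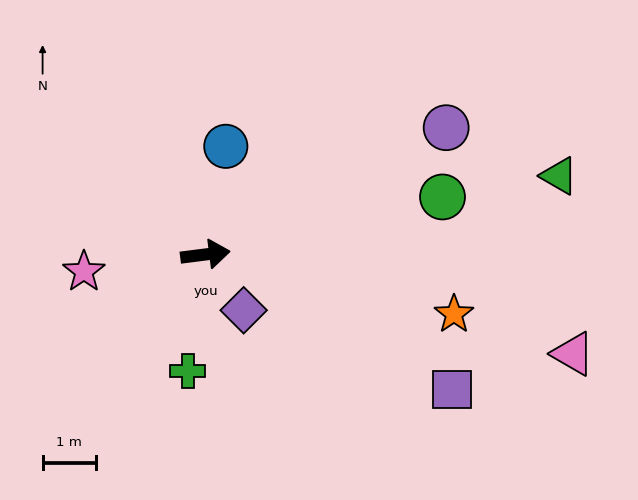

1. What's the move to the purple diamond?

turn right 63°, forward 1.3 m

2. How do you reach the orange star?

turn right 21°, forward 4.8 m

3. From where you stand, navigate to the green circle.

turn left 6°, forward 4.6 m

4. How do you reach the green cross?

turn right 106°, forward 2.2 m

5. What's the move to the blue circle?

turn left 72°, forward 2.1 m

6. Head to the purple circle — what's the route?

turn left 21°, forward 5.1 m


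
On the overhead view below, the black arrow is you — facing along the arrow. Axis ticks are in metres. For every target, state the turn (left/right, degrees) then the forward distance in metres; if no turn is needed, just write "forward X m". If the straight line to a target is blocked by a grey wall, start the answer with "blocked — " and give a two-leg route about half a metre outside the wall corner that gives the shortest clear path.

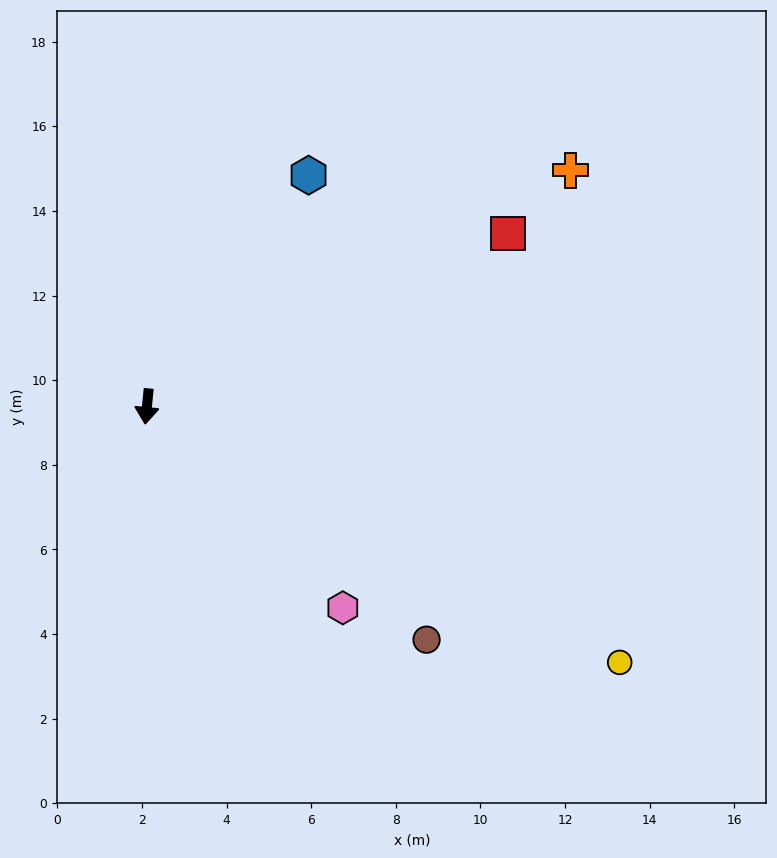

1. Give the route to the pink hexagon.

turn left 50°, forward 6.6 m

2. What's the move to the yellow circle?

turn left 67°, forward 12.7 m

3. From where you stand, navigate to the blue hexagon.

turn left 151°, forward 6.7 m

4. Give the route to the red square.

turn left 121°, forward 9.5 m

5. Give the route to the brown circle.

turn left 56°, forward 8.6 m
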